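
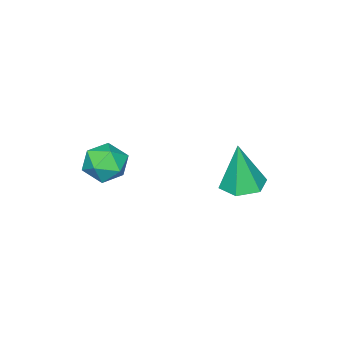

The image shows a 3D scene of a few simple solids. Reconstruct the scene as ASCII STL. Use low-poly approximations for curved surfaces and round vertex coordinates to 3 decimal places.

solid 
facet normal -0.866 0.407 -0.289
outer loop
vertex 1.877 -0.183 1.055
vertex 1.477 -0.818 1.359
vertex 1.625 -0.172 1.825
endloop
endfacet
facet normal -0.386 0.912 -0.139
outer loop
vertex 1.877 -0.183 1.055
vertex 1.625 -0.172 1.825
vertex 2.36 0.11 1.636
endloop
endfacet
facet normal 0.182 0.809 -0.559
outer loop
vertex 1.877 -0.183 1.055
vertex 2.36 0.11 1.636
vertex 2.667 -0.362 1.053
endloop
endfacet
facet normal 0.052 0.240 -0.969
outer loop
vertex 1.877 -0.183 1.055
vertex 2.667 -0.362 1.053
vertex 2.121 -0.935 0.882
endloop
endfacet
facet normal -0.596 -0.009 -0.803
outer loop
vertex 1.877 -0.183 1.055
vertex 2.121 -0.935 0.882
vertex 1.477 -0.818 1.359
endloop
endfacet
facet normal -0.177 0.823 0.539
outer loop
vertex 2.36 0.11 1.636
vertex 1.625 -0.172 1.825
vertex 2.259 -0.345 2.298
endloop
endfacet
facet normal -0.956 0.006 0.295
outer loop
vertex 1.625 -0.172 1.825
vertex 1.477 -0.818 1.359
vertex 1.713 -0.918 2.127
endloop
endfacet
facet normal -0.518 -0.666 -0.537
outer loop
vertex 1.477 -0.818 1.359
vertex 2.121 -0.935 0.882
vertex 2.02 -1.39 1.544
endloop
endfacet
facet normal 0.529 -0.264 -0.806
outer loop
vertex 2.121 -0.935 0.882
vertex 2.667 -0.362 1.053
vertex 2.755 -1.108 1.355
endloop
endfacet
facet normal 0.740 0.657 -0.142
outer loop
vertex 2.667 -0.362 1.053
vertex 2.36 0.11 1.636
vertex 2.903 -0.462 1.821
endloop
endfacet
facet normal -0.052 -0.240 0.969
outer loop
vertex 2.503 -1.097 2.125
vertex 2.259 -0.345 2.298
vertex 1.713 -0.918 2.127
endloop
endfacet
facet normal -0.182 -0.809 0.559
outer loop
vertex 2.503 -1.097 2.125
vertex 1.713 -0.918 2.127
vertex 2.02 -1.39 1.544
endloop
endfacet
facet normal 0.386 -0.912 0.139
outer loop
vertex 2.503 -1.097 2.125
vertex 2.02 -1.39 1.544
vertex 2.755 -1.108 1.355
endloop
endfacet
facet normal 0.866 -0.407 0.289
outer loop
vertex 2.503 -1.097 2.125
vertex 2.755 -1.108 1.355
vertex 2.903 -0.462 1.821
endloop
endfacet
facet normal 0.596 0.009 0.803
outer loop
vertex 2.503 -1.097 2.125
vertex 2.903 -0.462 1.821
vertex 2.259 -0.345 2.298
endloop
endfacet
facet normal -0.529 0.264 0.806
outer loop
vertex 1.713 -0.918 2.127
vertex 2.259 -0.345 2.298
vertex 1.625 -0.172 1.825
endloop
endfacet
facet normal -0.740 -0.657 0.142
outer loop
vertex 2.02 -1.39 1.544
vertex 1.713 -0.918 2.127
vertex 1.477 -0.818 1.359
endloop
endfacet
facet normal 0.177 -0.823 -0.539
outer loop
vertex 2.755 -1.108 1.355
vertex 2.02 -1.39 1.544
vertex 2.121 -0.935 0.882
endloop
endfacet
facet normal 0.956 -0.006 -0.295
outer loop
vertex 2.903 -0.462 1.821
vertex 2.755 -1.108 1.355
vertex 2.667 -0.362 1.053
endloop
endfacet
facet normal 0.518 0.666 0.537
outer loop
vertex 2.259 -0.345 2.298
vertex 2.903 -0.462 1.821
vertex 2.36 0.11 1.636
endloop
endfacet
facet normal -0.051 0.088 -0.995
outer loop
vertex -0.86 2.128 -0.468
vertex -1.607 1.841 -0.455
vertex -1.48 2.629 -0.392
endloop
endfacet
facet normal 0.608 0.694 0.385
outer loop
vertex -0.86 2.128 -0.468
vertex -1.48 2.629 -0.392
vertex -1.513 1.679 1.375
endloop
endfacet
facet normal -0.051 0.088 -0.995
outer loop
vertex -1.48 2.629 -0.392
vertex -1.607 1.841 -0.455
vertex -2.227 2.342 -0.379
endloop
endfacet
facet normal -0.314 0.839 0.445
outer loop
vertex -1.48 2.629 -0.392
vertex -2.227 2.342 -0.379
vertex -1.513 1.679 1.375
endloop
endfacet
facet normal -0.051 0.088 -0.995
outer loop
vertex -2.227 2.342 -0.379
vertex -1.607 1.841 -0.455
vertex -2.354 1.554 -0.442
endloop
endfacet
facet normal -0.905 0.113 0.411
outer loop
vertex -2.227 2.342 -0.379
vertex -2.354 1.554 -0.442
vertex -1.513 1.679 1.375
endloop
endfacet
facet normal -0.052 0.089 -0.995
outer loop
vertex -2.354 1.554 -0.442
vertex -1.607 1.841 -0.455
vertex -1.734 1.054 -0.519
endloop
endfacet
facet normal -0.571 -0.757 0.317
outer loop
vertex -2.354 1.554 -0.442
vertex -1.734 1.054 -0.519
vertex -1.513 1.679 1.375
endloop
endfacet
facet normal -0.050 0.089 -0.995
outer loop
vertex -1.734 1.054 -0.519
vertex -1.607 1.841 -0.455
vertex -0.987 1.341 -0.531
endloop
endfacet
facet normal 0.350 -0.901 0.256
outer loop
vertex -1.734 1.054 -0.519
vertex -0.987 1.341 -0.531
vertex -1.513 1.679 1.375
endloop
endfacet
facet normal -0.051 0.088 -0.995
outer loop
vertex -0.987 1.341 -0.531
vertex -1.607 1.841 -0.455
vertex -0.86 2.128 -0.468
endloop
endfacet
facet normal 0.941 -0.175 0.291
outer loop
vertex -0.987 1.341 -0.531
vertex -0.86 2.128 -0.468
vertex -1.513 1.679 1.375
endloop
endfacet

endsolid


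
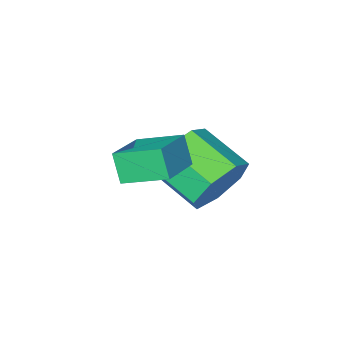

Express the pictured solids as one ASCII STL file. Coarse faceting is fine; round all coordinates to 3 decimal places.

solid 
facet normal -0.199 0.891 -0.409
outer loop
vertex -0.172 -0.049 -1.016
vertex -0.746 -0.44 -1.588
vertex -0.911 -0.102 -0.771
endloop
endfacet
facet normal 0.252 0.449 0.857
outer loop
vertex -0.172 -0.049 -1.016
vertex -0.911 -0.102 -0.771
vertex 0.12 -1.349 -0.42
endloop
endfacet
facet normal 0.253 0.450 0.857
outer loop
vertex 0.12 -1.349 -0.42
vertex -0.911 -0.102 -0.771
vertex -0.62 -1.402 -0.174
endloop
endfacet
facet normal 0.200 -0.891 0.409
outer loop
vertex 0.12 -1.349 -0.42
vertex -0.62 -1.402 -0.174
vertex -0.454 -1.74 -0.992
endloop
endfacet
facet normal -0.199 0.891 -0.409
outer loop
vertex -0.911 -0.102 -0.771
vertex -0.746 -0.44 -1.588
vertex -1.526 -0.409 -1.141
endloop
endfacet
facet normal -0.583 0.228 0.780
outer loop
vertex -0.911 -0.102 -0.771
vertex -1.526 -0.409 -1.141
vertex -0.62 -1.402 -0.174
endloop
endfacet
facet normal -0.583 0.227 0.780
outer loop
vertex -0.62 -1.402 -0.174
vertex -1.526 -0.409 -1.141
vertex -1.235 -1.71 -0.544
endloop
endfacet
facet normal 0.200 -0.891 0.409
outer loop
vertex -0.62 -1.402 -0.174
vertex -1.235 -1.71 -0.544
vertex -0.454 -1.74 -0.992
endloop
endfacet
facet normal -0.199 0.890 -0.409
outer loop
vertex -1.526 -0.409 -1.141
vertex -0.746 -0.44 -1.588
vertex -1.553 -0.74 -1.848
endloop
endfacet
facet normal -0.979 -0.166 0.115
outer loop
vertex -1.526 -0.409 -1.141
vertex -1.553 -0.74 -1.848
vertex -1.235 -1.71 -0.544
endloop
endfacet
facet normal -0.979 -0.167 0.115
outer loop
vertex -1.235 -1.71 -0.544
vertex -1.553 -0.74 -1.848
vertex -1.262 -2.04 -1.252
endloop
endfacet
facet normal 0.200 -0.891 0.408
outer loop
vertex -1.235 -1.71 -0.544
vertex -1.262 -2.04 -1.252
vertex -0.454 -1.74 -0.992
endloop
endfacet
facet normal -0.200 0.891 -0.408
outer loop
vertex -1.553 -0.74 -1.848
vertex -0.746 -0.44 -1.588
vertex -0.972 -0.844 -2.36
endloop
endfacet
facet normal -0.638 -0.434 -0.636
outer loop
vertex -1.553 -0.74 -1.848
vertex -0.972 -0.844 -2.36
vertex -1.262 -2.04 -1.252
endloop
endfacet
facet normal -0.638 -0.434 -0.636
outer loop
vertex -1.262 -2.04 -1.252
vertex -0.972 -0.844 -2.36
vertex -0.681 -2.145 -1.763
endloop
endfacet
facet normal 0.199 -0.890 0.409
outer loop
vertex -1.262 -2.04 -1.252
vertex -0.681 -2.145 -1.763
vertex -0.454 -1.74 -0.992
endloop
endfacet
facet normal -0.199 0.891 -0.408
outer loop
vertex -0.972 -0.844 -2.36
vertex -0.746 -0.44 -1.588
vertex -0.221 -0.644 -2.29
endloop
endfacet
facet normal 0.185 -0.375 -0.908
outer loop
vertex -0.972 -0.844 -2.36
vertex -0.221 -0.644 -2.29
vertex -0.681 -2.145 -1.763
endloop
endfacet
facet normal 0.183 -0.375 -0.909
outer loop
vertex -0.681 -2.145 -1.763
vertex -0.221 -0.644 -2.29
vertex 0.071 -1.945 -1.694
endloop
endfacet
facet normal 0.199 -0.890 0.409
outer loop
vertex -0.681 -2.145 -1.763
vertex 0.071 -1.945 -1.694
vertex -0.454 -1.74 -0.992
endloop
endfacet
facet normal -0.200 0.891 -0.408
outer loop
vertex -0.221 -0.644 -2.29
vertex -0.746 -0.44 -1.588
vertex 0.136 -0.29 -1.692
endloop
endfacet
facet normal 0.867 -0.033 -0.498
outer loop
vertex -0.221 -0.644 -2.29
vertex 0.136 -0.29 -1.692
vertex 0.071 -1.945 -1.694
endloop
endfacet
facet normal 0.867 -0.033 -0.497
outer loop
vertex 0.071 -1.945 -1.694
vertex 0.136 -0.29 -1.692
vertex 0.427 -1.59 -1.096
endloop
endfacet
facet normal 0.200 -0.890 0.409
outer loop
vertex 0.071 -1.945 -1.694
vertex 0.427 -1.59 -1.096
vertex -0.454 -1.74 -0.992
endloop
endfacet
facet normal -0.200 0.891 -0.408
outer loop
vertex 0.136 -0.29 -1.692
vertex -0.746 -0.44 -1.588
vertex -0.172 -0.049 -1.016
endloop
endfacet
facet normal 0.897 0.334 0.290
outer loop
vertex 0.136 -0.29 -1.692
vertex -0.172 -0.049 -1.016
vertex 0.427 -1.59 -1.096
endloop
endfacet
facet normal 0.897 0.334 0.289
outer loop
vertex 0.427 -1.59 -1.096
vertex -0.172 -0.049 -1.016
vertex 0.12 -1.349 -0.42
endloop
endfacet
facet normal 0.200 -0.891 0.408
outer loop
vertex 0.427 -1.59 -1.096
vertex 0.12 -1.349 -0.42
vertex -0.454 -1.74 -0.992
endloop
endfacet
facet normal -0.564 0.755 0.334
outer loop
vertex 0.421 -0.27 0.756
vertex 1.501 0.375 1.121
vertex 0.459 0.089 0.009
endloop
endfacet
facet normal -0.824 -0.493 -0.279
outer loop
vertex 1.119 -0.795 -0.381
vertex 0.421 -0.27 0.756
vertex 0.459 0.089 0.009
endloop
endfacet
facet normal -0.564 0.756 0.334
outer loop
vertex 0.459 0.089 0.009
vertex 1.501 0.375 1.121
vertex 1.54 0.734 0.374
endloop
endfacet
facet normal 0.046 0.432 -0.901
outer loop
vertex 1.54 0.734 0.374
vertex 1.119 -0.795 -0.381
vertex 0.459 0.089 0.009
endloop
endfacet
facet normal -0.046 -0.432 0.901
outer loop
vertex 0.421 -0.27 0.756
vertex 2.161 -0.509 0.731
vertex 1.501 0.375 1.121
endloop
endfacet
facet normal -0.825 -0.492 -0.279
outer loop
vertex 1.08 -1.154 0.366
vertex 0.421 -0.27 0.756
vertex 1.119 -0.795 -0.381
endloop
endfacet
facet normal -0.046 -0.432 0.901
outer loop
vertex 1.08 -1.154 0.366
vertex 2.161 -0.509 0.731
vertex 0.421 -0.27 0.756
endloop
endfacet
facet normal 0.824 0.492 0.280
outer loop
vertex 1.501 0.375 1.121
vertex 2.161 -0.509 0.731
vertex 1.54 0.734 0.374
endloop
endfacet
facet normal 0.046 0.432 -0.901
outer loop
vertex 2.199 -0.15 -0.016
vertex 1.119 -0.795 -0.381
vertex 1.54 0.734 0.374
endloop
endfacet
facet normal 0.825 0.492 0.278
outer loop
vertex 1.54 0.734 0.374
vertex 2.161 -0.509 0.731
vertex 2.199 -0.15 -0.016
endloop
endfacet
facet normal 0.564 -0.755 -0.334
outer loop
vertex 2.199 -0.15 -0.016
vertex 1.08 -1.154 0.366
vertex 1.119 -0.795 -0.381
endloop
endfacet
facet normal 0.564 -0.755 -0.334
outer loop
vertex 2.161 -0.509 0.731
vertex 1.08 -1.154 0.366
vertex 2.199 -0.15 -0.016
endloop
endfacet

endsolid


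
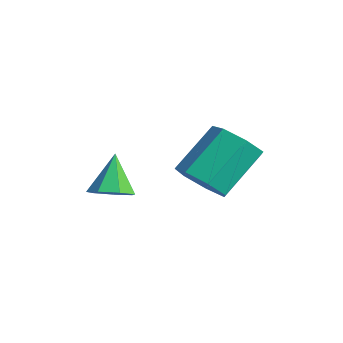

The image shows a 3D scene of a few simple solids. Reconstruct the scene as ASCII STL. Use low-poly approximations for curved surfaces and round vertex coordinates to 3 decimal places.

solid 
facet normal 0.439 -0.313 -0.842
outer loop
vertex -0.32 1.364 -1.791
vertex -0.926 0.746 -1.877
vertex -0.934 1.56 -2.184
endloop
endfacet
facet normal 0.169 0.962 0.216
outer loop
vertex -0.32 1.364 -1.791
vertex -0.934 1.56 -2.184
vertex -1.694 1.294 -0.403
endloop
endfacet
facet normal 0.439 -0.313 -0.842
outer loop
vertex -0.934 1.56 -2.184
vertex -0.926 0.746 -1.877
vertex -1.542 1.143 -2.346
endloop
endfacet
facet normal -0.543 0.833 -0.107
outer loop
vertex -0.934 1.56 -2.184
vertex -1.542 1.143 -2.346
vertex -1.694 1.294 -0.403
endloop
endfacet
facet normal 0.439 -0.314 -0.842
outer loop
vertex -1.542 1.143 -2.346
vertex -0.926 0.746 -1.877
vertex -1.686 0.427 -2.154
endloop
endfacet
facet normal -0.981 0.173 -0.090
outer loop
vertex -1.542 1.143 -2.346
vertex -1.686 0.427 -2.154
vertex -1.694 1.294 -0.403
endloop
endfacet
facet normal 0.439 -0.313 -0.842
outer loop
vertex -1.686 0.427 -2.154
vertex -0.926 0.746 -1.877
vertex -1.258 -0.049 -1.754
endloop
endfacet
facet normal -0.816 -0.520 0.254
outer loop
vertex -1.686 0.427 -2.154
vertex -1.258 -0.049 -1.754
vertex -1.694 1.294 -0.403
endloop
endfacet
facet normal 0.439 -0.314 -0.842
outer loop
vertex -1.258 -0.049 -1.754
vertex -0.926 0.746 -1.877
vertex -0.58 0.074 -1.446
endloop
endfacet
facet normal -0.171 -0.726 0.666
outer loop
vertex -1.258 -0.049 -1.754
vertex -0.58 0.074 -1.446
vertex -1.694 1.294 -0.403
endloop
endfacet
facet normal 0.439 -0.314 -0.842
outer loop
vertex -0.58 0.074 -1.446
vertex -0.926 0.746 -1.877
vertex -0.162 0.702 -1.462
endloop
endfacet
facet normal 0.466 -0.289 0.836
outer loop
vertex -0.58 0.074 -1.446
vertex -0.162 0.702 -1.462
vertex -1.694 1.294 -0.403
endloop
endfacet
facet normal 0.439 -0.314 -0.842
outer loop
vertex -0.162 0.702 -1.462
vertex -0.926 0.746 -1.877
vertex -0.32 1.364 -1.791
endloop
endfacet
facet normal 0.618 0.463 0.635
outer loop
vertex -0.162 0.702 -1.462
vertex -0.32 1.364 -1.791
vertex -1.694 1.294 -0.403
endloop
endfacet
facet normal 0.148 -0.725 -0.673
outer loop
vertex 3.949 2.509 -0.008
vertex 2.992 2.127 0.193
vertex 3.273 2.845 -0.519
endloop
endfacet
facet normal 0.654 0.582 -0.483
outer loop
vertex 3.949 2.509 -0.008
vertex 3.273 2.845 -0.519
vertex 3.625 4.096 1.466
endloop
endfacet
facet normal 0.655 0.582 -0.483
outer loop
vertex 3.625 4.096 1.466
vertex 3.273 2.845 -0.519
vertex 2.95 4.432 0.955
endloop
endfacet
facet normal -0.149 0.725 0.673
outer loop
vertex 3.625 4.096 1.466
vertex 2.95 4.432 0.955
vertex 2.668 3.713 1.667
endloop
endfacet
facet normal 0.147 -0.725 -0.673
outer loop
vertex 3.273 2.845 -0.519
vertex 2.992 2.127 0.193
vertex 2.386 2.641 -0.493
endloop
endfacet
facet normal -0.171 0.651 -0.739
outer loop
vertex 3.273 2.845 -0.519
vertex 2.386 2.641 -0.493
vertex 2.95 4.432 0.955
endloop
endfacet
facet normal -0.172 0.652 -0.739
outer loop
vertex 2.95 4.432 0.955
vertex 2.386 2.641 -0.493
vertex 2.062 4.227 0.981
endloop
endfacet
facet normal -0.148 0.725 0.673
outer loop
vertex 2.95 4.432 0.955
vertex 2.062 4.227 0.981
vertex 2.668 3.713 1.667
endloop
endfacet
facet normal 0.148 -0.724 -0.673
outer loop
vertex 2.386 2.641 -0.493
vertex 2.992 2.127 0.193
vertex 1.955 2.049 0.049
endloop
endfacet
facet normal -0.868 0.230 -0.439
outer loop
vertex 2.386 2.641 -0.493
vertex 1.955 2.049 0.049
vertex 2.062 4.227 0.981
endloop
endfacet
facet normal -0.868 0.231 -0.439
outer loop
vertex 2.062 4.227 0.981
vertex 1.955 2.049 0.049
vertex 1.631 3.636 1.523
endloop
endfacet
facet normal -0.147 0.725 0.673
outer loop
vertex 2.062 4.227 0.981
vertex 1.631 3.636 1.523
vertex 2.668 3.713 1.667
endloop
endfacet
facet normal 0.148 -0.725 -0.673
outer loop
vertex 1.955 2.049 0.049
vertex 2.992 2.127 0.193
vertex 2.305 1.516 0.7
endloop
endfacet
facet normal -0.911 -0.364 0.192
outer loop
vertex 1.955 2.049 0.049
vertex 2.305 1.516 0.7
vertex 1.631 3.636 1.523
endloop
endfacet
facet normal -0.911 -0.364 0.191
outer loop
vertex 1.631 3.636 1.523
vertex 2.305 1.516 0.7
vertex 1.981 3.102 2.174
endloop
endfacet
facet normal -0.147 0.724 0.673
outer loop
vertex 1.631 3.636 1.523
vertex 1.981 3.102 2.174
vertex 2.668 3.713 1.667
endloop
endfacet
facet normal 0.147 -0.724 -0.674
outer loop
vertex 2.305 1.516 0.7
vertex 2.992 2.127 0.193
vertex 3.172 1.442 0.969
endloop
endfacet
facet normal -0.269 -0.685 0.678
outer loop
vertex 2.305 1.516 0.7
vertex 3.172 1.442 0.969
vertex 1.981 3.102 2.174
endloop
endfacet
facet normal -0.268 -0.684 0.678
outer loop
vertex 1.981 3.102 2.174
vertex 3.172 1.442 0.969
vertex 2.848 3.029 2.443
endloop
endfacet
facet normal -0.148 0.725 0.673
outer loop
vertex 1.981 3.102 2.174
vertex 2.848 3.029 2.443
vertex 2.668 3.713 1.667
endloop
endfacet
facet normal 0.147 -0.724 -0.674
outer loop
vertex 3.172 1.442 0.969
vertex 2.992 2.127 0.193
vertex 3.904 1.884 0.654
endloop
endfacet
facet normal 0.577 -0.490 0.654
outer loop
vertex 3.172 1.442 0.969
vertex 3.904 1.884 0.654
vertex 2.848 3.029 2.443
endloop
endfacet
facet normal 0.577 -0.490 0.654
outer loop
vertex 2.848 3.029 2.443
vertex 3.904 1.884 0.654
vertex 3.58 3.471 2.128
endloop
endfacet
facet normal -0.148 0.725 0.673
outer loop
vertex 2.848 3.029 2.443
vertex 3.58 3.471 2.128
vertex 2.668 3.713 1.667
endloop
endfacet
facet normal 0.148 -0.724 -0.674
outer loop
vertex 3.904 1.884 0.654
vertex 2.992 2.127 0.193
vertex 3.949 2.509 -0.008
endloop
endfacet
facet normal 0.988 0.074 0.137
outer loop
vertex 3.904 1.884 0.654
vertex 3.949 2.509 -0.008
vertex 3.58 3.471 2.128
endloop
endfacet
facet normal 0.988 0.074 0.137
outer loop
vertex 3.58 3.471 2.128
vertex 3.949 2.509 -0.008
vertex 3.625 4.096 1.466
endloop
endfacet
facet normal -0.148 0.724 0.674
outer loop
vertex 3.58 3.471 2.128
vertex 3.625 4.096 1.466
vertex 2.668 3.713 1.667
endloop
endfacet

endsolid


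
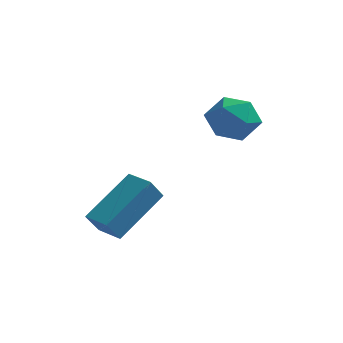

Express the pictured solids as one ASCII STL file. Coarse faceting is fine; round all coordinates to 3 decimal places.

solid 
facet normal 0.155 0.596 0.788
outer loop
vertex 0.883 4.71 -1.001
vertex 0.336 4.268 -0.559
vertex 1.14 4.057 -0.557
endloop
endfacet
facet normal 0.740 0.552 0.384
outer loop
vertex 0.883 4.71 -1.001
vertex 1.14 4.057 -0.557
vertex 1.441 4.184 -1.32
endloop
endfacet
facet normal 0.572 0.773 -0.275
outer loop
vertex 0.883 4.71 -1.001
vertex 1.441 4.184 -1.32
vertex 0.823 4.472 -1.795
endloop
endfacet
facet normal -0.118 0.954 -0.277
outer loop
vertex 0.883 4.71 -1.001
vertex 0.823 4.472 -1.795
vertex 0.141 4.524 -1.325
endloop
endfacet
facet normal -0.377 0.845 0.379
outer loop
vertex 0.883 4.71 -1.001
vertex 0.141 4.524 -1.325
vertex 0.336 4.268 -0.559
endloop
endfacet
facet normal 0.929 -0.135 0.344
outer loop
vertex 1.441 4.184 -1.32
vertex 1.14 4.057 -0.557
vertex 1.239 3.416 -1.075
endloop
endfacet
facet normal -0.019 -0.063 0.998
outer loop
vertex 1.14 4.057 -0.557
vertex 0.336 4.268 -0.559
vertex 0.557 3.468 -0.605
endloop
endfacet
facet normal -0.879 0.339 0.337
outer loop
vertex 0.336 4.268 -0.559
vertex 0.141 4.524 -1.325
vertex -0.061 3.756 -1.08
endloop
endfacet
facet normal -0.460 0.514 -0.724
outer loop
vertex 0.141 4.524 -1.325
vertex 0.823 4.472 -1.795
vertex 0.24 3.883 -1.843
endloop
endfacet
facet normal 0.657 0.223 -0.720
outer loop
vertex 0.823 4.472 -1.795
vertex 1.441 4.184 -1.32
vertex 1.044 3.672 -1.841
endloop
endfacet
facet normal 0.118 -0.954 0.277
outer loop
vertex 0.497 3.23 -1.399
vertex 1.239 3.416 -1.075
vertex 0.557 3.468 -0.605
endloop
endfacet
facet normal -0.572 -0.773 0.275
outer loop
vertex 0.497 3.23 -1.399
vertex 0.557 3.468 -0.605
vertex -0.061 3.756 -1.08
endloop
endfacet
facet normal -0.740 -0.552 -0.384
outer loop
vertex 0.497 3.23 -1.399
vertex -0.061 3.756 -1.08
vertex 0.24 3.883 -1.843
endloop
endfacet
facet normal -0.155 -0.596 -0.788
outer loop
vertex 0.497 3.23 -1.399
vertex 0.24 3.883 -1.843
vertex 1.044 3.672 -1.841
endloop
endfacet
facet normal 0.377 -0.845 -0.379
outer loop
vertex 0.497 3.23 -1.399
vertex 1.044 3.672 -1.841
vertex 1.239 3.416 -1.075
endloop
endfacet
facet normal 0.460 -0.514 0.724
outer loop
vertex 0.557 3.468 -0.605
vertex 1.239 3.416 -1.075
vertex 1.14 4.057 -0.557
endloop
endfacet
facet normal -0.657 -0.223 0.720
outer loop
vertex -0.061 3.756 -1.08
vertex 0.557 3.468 -0.605
vertex 0.336 4.268 -0.559
endloop
endfacet
facet normal -0.929 0.135 -0.344
outer loop
vertex 0.24 3.883 -1.843
vertex -0.061 3.756 -1.08
vertex 0.141 4.524 -1.325
endloop
endfacet
facet normal 0.019 0.063 -0.998
outer loop
vertex 1.044 3.672 -1.841
vertex 0.24 3.883 -1.843
vertex 0.823 4.472 -1.795
endloop
endfacet
facet normal 0.879 -0.339 -0.337
outer loop
vertex 1.239 3.416 -1.075
vertex 1.044 3.672 -1.841
vertex 1.441 4.184 -1.32
endloop
endfacet
facet normal -0.891 0.453 0.028
outer loop
vertex -1.553 2.009 -2.754
vertex -1.354 2.442 -3.421
vertex -2.266 0.673 -3.836
endloop
endfacet
facet normal -0.243 -0.529 0.813
outer loop
vertex -1.526 0.298 -3.859
vertex -1.553 2.009 -2.754
vertex -2.266 0.673 -3.836
endloop
endfacet
facet normal -0.891 0.453 0.028
outer loop
vertex -2.266 0.673 -3.836
vertex -1.354 2.442 -3.421
vertex -2.066 1.107 -4.503
endloop
endfacet
facet normal -0.382 -0.718 -0.582
outer loop
vertex -2.066 1.107 -4.503
vertex -1.526 0.298 -3.859
vertex -2.266 0.673 -3.836
endloop
endfacet
facet normal 0.382 0.719 0.581
outer loop
vertex -1.553 2.009 -2.754
vertex -0.614 2.067 -3.444
vertex -1.354 2.442 -3.421
endloop
endfacet
facet normal -0.244 -0.529 0.813
outer loop
vertex -0.814 1.633 -2.777
vertex -1.553 2.009 -2.754
vertex -1.526 0.298 -3.859
endloop
endfacet
facet normal 0.383 0.717 0.582
outer loop
vertex -0.814 1.633 -2.777
vertex -0.614 2.067 -3.444
vertex -1.553 2.009 -2.754
endloop
endfacet
facet normal 0.243 0.529 -0.813
outer loop
vertex -1.354 2.442 -3.421
vertex -0.614 2.067 -3.444
vertex -2.066 1.107 -4.503
endloop
endfacet
facet normal -0.383 -0.718 -0.581
outer loop
vertex -1.327 0.731 -4.526
vertex -1.526 0.298 -3.859
vertex -2.066 1.107 -4.503
endloop
endfacet
facet normal 0.244 0.529 -0.813
outer loop
vertex -2.066 1.107 -4.503
vertex -0.614 2.067 -3.444
vertex -1.327 0.731 -4.526
endloop
endfacet
facet normal 0.891 -0.453 -0.028
outer loop
vertex -1.327 0.731 -4.526
vertex -0.814 1.633 -2.777
vertex -1.526 0.298 -3.859
endloop
endfacet
facet normal 0.891 -0.453 -0.028
outer loop
vertex -0.614 2.067 -3.444
vertex -0.814 1.633 -2.777
vertex -1.327 0.731 -4.526
endloop
endfacet

endsolid


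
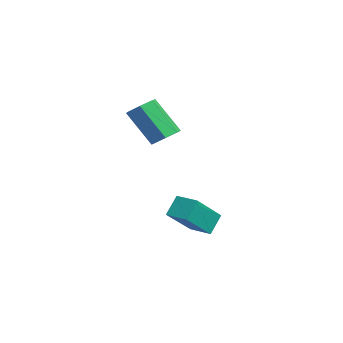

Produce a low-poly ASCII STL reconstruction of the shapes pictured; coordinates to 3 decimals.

solid 
facet normal -0.827 -0.561 0.018
outer loop
vertex 2.117 -3.555 0.935
vertex 1.357 -2.469 -0.146
vertex 2.416 -4.017 0.261
endloop
endfacet
facet normal 0.444 -0.635 0.632
outer loop
vertex 3.103 -3.551 0.246
vertex 2.117 -3.555 0.935
vertex 2.416 -4.017 0.261
endloop
endfacet
facet normal -0.827 -0.561 0.018
outer loop
vertex 2.416 -4.017 0.261
vertex 1.357 -2.469 -0.146
vertex 1.656 -2.931 -0.82
endloop
endfacet
facet normal 0.343 -0.531 -0.775
outer loop
vertex 1.656 -2.931 -0.82
vertex 3.103 -3.551 0.246
vertex 2.416 -4.017 0.261
endloop
endfacet
facet normal -0.343 0.531 0.775
outer loop
vertex 2.117 -3.555 0.935
vertex 2.044 -2.003 -0.161
vertex 1.357 -2.469 -0.146
endloop
endfacet
facet normal 0.444 -0.635 0.632
outer loop
vertex 2.804 -3.089 0.92
vertex 2.117 -3.555 0.935
vertex 3.103 -3.551 0.246
endloop
endfacet
facet normal -0.343 0.531 0.775
outer loop
vertex 2.804 -3.089 0.92
vertex 2.044 -2.003 -0.161
vertex 2.117 -3.555 0.935
endloop
endfacet
facet normal -0.444 0.635 -0.632
outer loop
vertex 1.357 -2.469 -0.146
vertex 2.044 -2.003 -0.161
vertex 1.656 -2.931 -0.82
endloop
endfacet
facet normal 0.343 -0.531 -0.775
outer loop
vertex 2.343 -2.465 -0.835
vertex 3.103 -3.551 0.246
vertex 1.656 -2.931 -0.82
endloop
endfacet
facet normal -0.444 0.635 -0.632
outer loop
vertex 1.656 -2.931 -0.82
vertex 2.044 -2.003 -0.161
vertex 2.343 -2.465 -0.835
endloop
endfacet
facet normal 0.827 0.561 -0.018
outer loop
vertex 2.343 -2.465 -0.835
vertex 2.804 -3.089 0.92
vertex 3.103 -3.551 0.246
endloop
endfacet
facet normal 0.827 0.561 -0.018
outer loop
vertex 2.044 -2.003 -0.161
vertex 2.804 -3.089 0.92
vertex 2.343 -2.465 -0.835
endloop
endfacet
facet normal 0.418 0.420 -0.805
outer loop
vertex 0.985 -3.16 3.376
vertex 0.604 -3.434 3.035
vertex 0.557 -2.912 3.283
endloop
endfacet
facet normal 0.320 0.763 0.563
outer loop
vertex 0.985 -3.16 3.376
vertex 0.557 -2.912 3.283
vertex 0.317 -3.831 4.665
endloop
endfacet
facet normal 0.319 0.763 0.563
outer loop
vertex 0.317 -3.831 4.665
vertex 0.557 -2.912 3.283
vertex -0.111 -3.584 4.573
endloop
endfacet
facet normal -0.416 -0.421 0.806
outer loop
vertex 0.317 -3.831 4.665
vertex -0.111 -3.584 4.573
vertex -0.064 -4.106 4.325
endloop
endfacet
facet normal 0.417 0.420 -0.806
outer loop
vertex 0.557 -2.912 3.283
vertex 0.604 -3.434 3.035
vertex 0.164 -3.057 3.004
endloop
endfacet
facet normal -0.465 0.861 0.208
outer loop
vertex 0.557 -2.912 3.283
vertex 0.164 -3.057 3.004
vertex -0.111 -3.584 4.573
endloop
endfacet
facet normal -0.465 0.860 0.207
outer loop
vertex -0.111 -3.584 4.573
vertex 0.164 -3.057 3.004
vertex -0.504 -3.729 4.293
endloop
endfacet
facet normal -0.419 -0.420 0.805
outer loop
vertex -0.111 -3.584 4.573
vertex -0.504 -3.729 4.293
vertex -0.064 -4.106 4.325
endloop
endfacet
facet normal 0.417 0.421 -0.806
outer loop
vertex 0.164 -3.057 3.004
vertex 0.604 -3.434 3.035
vertex 0.102 -3.486 2.748
endloop
endfacet
facet normal -0.900 0.312 -0.304
outer loop
vertex 0.164 -3.057 3.004
vertex 0.102 -3.486 2.748
vertex -0.504 -3.729 4.293
endloop
endfacet
facet normal -0.901 0.309 -0.305
outer loop
vertex -0.504 -3.729 4.293
vertex 0.102 -3.486 2.748
vertex -0.565 -4.158 4.038
endloop
endfacet
facet normal -0.418 -0.420 0.806
outer loop
vertex -0.504 -3.729 4.293
vertex -0.565 -4.158 4.038
vertex -0.064 -4.106 4.325
endloop
endfacet
facet normal 0.418 0.419 -0.806
outer loop
vertex 0.102 -3.486 2.748
vertex 0.604 -3.434 3.035
vertex 0.418 -3.876 2.709
endloop
endfacet
facet normal -0.657 -0.474 -0.586
outer loop
vertex 0.102 -3.486 2.748
vertex 0.418 -3.876 2.709
vertex -0.565 -4.158 4.038
endloop
endfacet
facet normal -0.658 -0.473 -0.587
outer loop
vertex -0.565 -4.158 4.038
vertex 0.418 -3.876 2.709
vertex -0.249 -4.548 3.998
endloop
endfacet
facet normal -0.418 -0.421 0.805
outer loop
vertex -0.565 -4.158 4.038
vertex -0.249 -4.548 3.998
vertex -0.064 -4.106 4.325
endloop
endfacet
facet normal 0.417 0.419 -0.806
outer loop
vertex 0.418 -3.876 2.709
vertex 0.604 -3.434 3.035
vertex 0.874 -3.933 2.915
endloop
endfacet
facet normal 0.081 -0.900 -0.428
outer loop
vertex 0.418 -3.876 2.709
vertex 0.874 -3.933 2.915
vertex -0.249 -4.548 3.998
endloop
endfacet
facet normal 0.081 -0.901 -0.427
outer loop
vertex -0.249 -4.548 3.998
vertex 0.874 -3.933 2.915
vertex 0.206 -4.605 4.205
endloop
endfacet
facet normal -0.419 -0.420 0.805
outer loop
vertex -0.249 -4.548 3.998
vertex 0.206 -4.605 4.205
vertex -0.064 -4.106 4.325
endloop
endfacet
facet normal 0.418 0.420 -0.806
outer loop
vertex 0.874 -3.933 2.915
vertex 0.604 -3.434 3.035
vertex 1.126 -3.614 3.212
endloop
endfacet
facet normal 0.758 -0.650 0.054
outer loop
vertex 0.874 -3.933 2.915
vertex 1.126 -3.614 3.212
vertex 0.206 -4.605 4.205
endloop
endfacet
facet normal 0.758 -0.650 0.054
outer loop
vertex 0.206 -4.605 4.205
vertex 1.126 -3.614 3.212
vertex 0.458 -4.286 4.501
endloop
endfacet
facet normal -0.417 -0.419 0.807
outer loop
vertex 0.206 -4.605 4.205
vertex 0.458 -4.286 4.501
vertex -0.064 -4.106 4.325
endloop
endfacet
facet normal 0.418 0.421 -0.805
outer loop
vertex 1.126 -3.614 3.212
vertex 0.604 -3.434 3.035
vertex 0.985 -3.16 3.376
endloop
endfacet
facet normal 0.864 0.090 0.495
outer loop
vertex 1.126 -3.614 3.212
vertex 0.985 -3.16 3.376
vertex 0.458 -4.286 4.501
endloop
endfacet
facet normal 0.864 0.090 0.495
outer loop
vertex 0.458 -4.286 4.501
vertex 0.985 -3.16 3.376
vertex 0.317 -3.831 4.665
endloop
endfacet
facet normal -0.417 -0.420 0.806
outer loop
vertex 0.458 -4.286 4.501
vertex 0.317 -3.831 4.665
vertex -0.064 -4.106 4.325
endloop
endfacet

endsolid


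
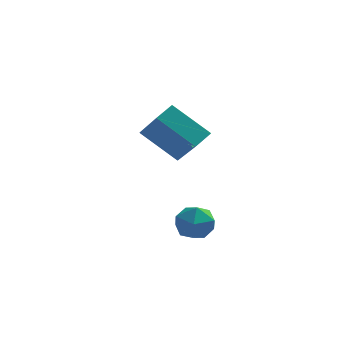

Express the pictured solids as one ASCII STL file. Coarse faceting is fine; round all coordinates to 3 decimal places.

solid 
facet normal -0.382 0.646 -0.661
outer loop
vertex -2.427 4.093 0.883
vertex -1.965 4.744 1.253
vertex -1.013 3.746 -0.274
endloop
endfacet
facet normal -0.525 -0.740 -0.420
outer loop
vertex -0.215 2.396 1.107
vertex -2.427 4.093 0.883
vertex -1.013 3.746 -0.274
endloop
endfacet
facet normal -0.382 0.646 -0.661
outer loop
vertex -1.013 3.746 -0.274
vertex -1.965 4.744 1.253
vertex -0.551 4.397 0.096
endloop
endfacet
facet normal 0.761 -0.186 -0.622
outer loop
vertex -0.551 4.397 0.096
vertex -0.215 2.396 1.107
vertex -1.013 3.746 -0.274
endloop
endfacet
facet normal -0.761 0.186 0.622
outer loop
vertex -2.427 4.093 0.883
vertex -1.167 3.394 2.634
vertex -1.965 4.744 1.253
endloop
endfacet
facet normal -0.525 -0.740 -0.420
outer loop
vertex -1.629 2.743 2.264
vertex -2.427 4.093 0.883
vertex -0.215 2.396 1.107
endloop
endfacet
facet normal -0.761 0.186 0.622
outer loop
vertex -1.629 2.743 2.264
vertex -1.167 3.394 2.634
vertex -2.427 4.093 0.883
endloop
endfacet
facet normal 0.525 0.740 0.420
outer loop
vertex -1.965 4.744 1.253
vertex -1.167 3.394 2.634
vertex -0.551 4.397 0.096
endloop
endfacet
facet normal 0.761 -0.186 -0.622
outer loop
vertex 0.247 3.047 1.477
vertex -0.215 2.396 1.107
vertex -0.551 4.397 0.096
endloop
endfacet
facet normal 0.525 0.740 0.420
outer loop
vertex -0.551 4.397 0.096
vertex -1.167 3.394 2.634
vertex 0.247 3.047 1.477
endloop
endfacet
facet normal 0.382 -0.646 0.661
outer loop
vertex 0.247 3.047 1.477
vertex -1.629 2.743 2.264
vertex -0.215 2.396 1.107
endloop
endfacet
facet normal 0.382 -0.646 0.661
outer loop
vertex -1.167 3.394 2.634
vertex -1.629 2.743 2.264
vertex 0.247 3.047 1.477
endloop
endfacet
facet normal -0.946 -0.300 -0.121
outer loop
vertex -0.616 -0.11 -1.485
vertex -0.363 -0.876 -1.564
vertex -0.549 -0.584 -0.832
endloop
endfacet
facet normal -0.913 0.279 0.296
outer loop
vertex -0.616 -0.11 -1.485
vertex -0.549 -0.584 -0.832
vertex -0.303 0.187 -0.8
endloop
endfacet
facet normal -0.595 0.800 -0.075
outer loop
vertex -0.616 -0.11 -1.485
vertex -0.303 0.187 -0.8
vertex 0.034 0.371 -1.512
endloop
endfacet
facet normal -0.432 0.543 -0.720
outer loop
vertex -0.616 -0.11 -1.485
vertex 0.034 0.371 -1.512
vertex -0.003 -0.285 -1.985
endloop
endfacet
facet normal -0.649 -0.137 -0.748
outer loop
vertex -0.616 -0.11 -1.485
vertex -0.003 -0.285 -1.985
vertex -0.363 -0.876 -1.564
endloop
endfacet
facet normal -0.501 0.124 0.857
outer loop
vertex -0.303 0.187 -0.8
vertex -0.549 -0.584 -0.832
vertex 0.143 -0.395 -0.455
endloop
endfacet
facet normal -0.553 -0.813 0.184
outer loop
vertex -0.549 -0.584 -0.832
vertex -0.363 -0.876 -1.564
vertex 0.106 -1.051 -0.928
endloop
endfacet
facet normal -0.072 -0.549 -0.833
outer loop
vertex -0.363 -0.876 -1.564
vertex -0.003 -0.285 -1.985
vertex 0.443 -0.867 -1.64
endloop
endfacet
facet normal 0.278 0.551 -0.787
outer loop
vertex -0.003 -0.285 -1.985
vertex 0.034 0.371 -1.512
vertex 0.689 -0.096 -1.608
endloop
endfacet
facet normal 0.013 0.967 0.256
outer loop
vertex 0.034 0.371 -1.512
vertex -0.303 0.187 -0.8
vertex 0.503 0.196 -0.876
endloop
endfacet
facet normal 0.432 -0.543 0.720
outer loop
vertex 0.756 -0.57 -0.955
vertex 0.143 -0.395 -0.455
vertex 0.106 -1.051 -0.928
endloop
endfacet
facet normal 0.595 -0.800 0.075
outer loop
vertex 0.756 -0.57 -0.955
vertex 0.106 -1.051 -0.928
vertex 0.443 -0.867 -1.64
endloop
endfacet
facet normal 0.913 -0.279 -0.296
outer loop
vertex 0.756 -0.57 -0.955
vertex 0.443 -0.867 -1.64
vertex 0.689 -0.096 -1.608
endloop
endfacet
facet normal 0.946 0.300 0.121
outer loop
vertex 0.756 -0.57 -0.955
vertex 0.689 -0.096 -1.608
vertex 0.503 0.196 -0.876
endloop
endfacet
facet normal 0.649 0.137 0.748
outer loop
vertex 0.756 -0.57 -0.955
vertex 0.503 0.196 -0.876
vertex 0.143 -0.395 -0.455
endloop
endfacet
facet normal -0.278 -0.551 0.787
outer loop
vertex 0.106 -1.051 -0.928
vertex 0.143 -0.395 -0.455
vertex -0.549 -0.584 -0.832
endloop
endfacet
facet normal -0.013 -0.967 -0.256
outer loop
vertex 0.443 -0.867 -1.64
vertex 0.106 -1.051 -0.928
vertex -0.363 -0.876 -1.564
endloop
endfacet
facet normal 0.501 -0.124 -0.857
outer loop
vertex 0.689 -0.096 -1.608
vertex 0.443 -0.867 -1.64
vertex -0.003 -0.285 -1.985
endloop
endfacet
facet normal 0.553 0.813 -0.184
outer loop
vertex 0.503 0.196 -0.876
vertex 0.689 -0.096 -1.608
vertex 0.034 0.371 -1.512
endloop
endfacet
facet normal 0.072 0.549 0.833
outer loop
vertex 0.143 -0.395 -0.455
vertex 0.503 0.196 -0.876
vertex -0.303 0.187 -0.8
endloop
endfacet

endsolid


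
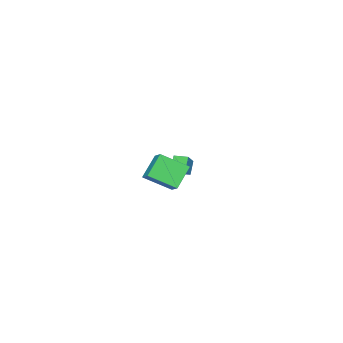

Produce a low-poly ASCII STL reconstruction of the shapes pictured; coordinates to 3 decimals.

solid 
facet normal -0.778 -0.199 -0.596
outer loop
vertex -4.202 -1.886 -3.951
vertex -4.408 -1.071 -3.954
vertex -3.618 -1.741 -4.762
endloop
endfacet
facet normal 0.245 -0.970 0.003
outer loop
vertex -2.552 -1.469 -3.946
vertex -4.202 -1.886 -3.951
vertex -3.618 -1.741 -4.762
endloop
endfacet
facet normal -0.778 -0.199 -0.596
outer loop
vertex -3.618 -1.741 -4.762
vertex -4.408 -1.071 -3.954
vertex -3.824 -0.926 -4.765
endloop
endfacet
facet normal 0.578 0.143 -0.803
outer loop
vertex -3.824 -0.926 -4.765
vertex -2.552 -1.469 -3.946
vertex -3.618 -1.741 -4.762
endloop
endfacet
facet normal -0.578 -0.143 0.803
outer loop
vertex -4.202 -1.886 -3.951
vertex -3.342 -0.799 -3.138
vertex -4.408 -1.071 -3.954
endloop
endfacet
facet normal 0.245 -0.970 0.003
outer loop
vertex -3.136 -1.614 -3.135
vertex -4.202 -1.886 -3.951
vertex -2.552 -1.469 -3.946
endloop
endfacet
facet normal -0.578 -0.143 0.803
outer loop
vertex -3.136 -1.614 -3.135
vertex -3.342 -0.799 -3.138
vertex -4.202 -1.886 -3.951
endloop
endfacet
facet normal -0.245 0.970 -0.003
outer loop
vertex -4.408 -1.071 -3.954
vertex -3.342 -0.799 -3.138
vertex -3.824 -0.926 -4.765
endloop
endfacet
facet normal 0.578 0.143 -0.803
outer loop
vertex -2.758 -0.654 -3.949
vertex -2.552 -1.469 -3.946
vertex -3.824 -0.926 -4.765
endloop
endfacet
facet normal -0.245 0.970 -0.003
outer loop
vertex -3.824 -0.926 -4.765
vertex -3.342 -0.799 -3.138
vertex -2.758 -0.654 -3.949
endloop
endfacet
facet normal 0.778 0.199 0.596
outer loop
vertex -2.758 -0.654 -3.949
vertex -3.136 -1.614 -3.135
vertex -2.552 -1.469 -3.946
endloop
endfacet
facet normal 0.778 0.199 0.596
outer loop
vertex -3.342 -0.799 -3.138
vertex -3.136 -1.614 -3.135
vertex -2.758 -0.654 -3.949
endloop
endfacet
facet normal -0.528 -0.687 -0.499
outer loop
vertex 3.027 0.822 -0.205
vertex 2.214 2.126 -1.142
vertex 4.192 0.743 -1.328
endloop
endfacet
facet normal 0.452 -0.725 0.520
outer loop
vertex 4.646 1.334 -0.898
vertex 3.027 0.822 -0.205
vertex 4.192 0.743 -1.328
endloop
endfacet
facet normal -0.528 -0.687 -0.499
outer loop
vertex 4.192 0.743 -1.328
vertex 2.214 2.126 -1.142
vertex 3.379 2.047 -2.264
endloop
endfacet
facet normal 0.720 -0.049 -0.693
outer loop
vertex 3.379 2.047 -2.264
vertex 4.646 1.334 -0.898
vertex 4.192 0.743 -1.328
endloop
endfacet
facet normal -0.720 0.049 0.693
outer loop
vertex 3.027 0.822 -0.205
vertex 2.668 2.717 -0.712
vertex 2.214 2.126 -1.142
endloop
endfacet
facet normal 0.452 -0.725 0.520
outer loop
vertex 3.481 1.413 0.224
vertex 3.027 0.822 -0.205
vertex 4.646 1.334 -0.898
endloop
endfacet
facet normal -0.719 0.049 0.693
outer loop
vertex 3.481 1.413 0.224
vertex 2.668 2.717 -0.712
vertex 3.027 0.822 -0.205
endloop
endfacet
facet normal -0.452 0.725 -0.520
outer loop
vertex 2.214 2.126 -1.142
vertex 2.668 2.717 -0.712
vertex 3.379 2.047 -2.264
endloop
endfacet
facet normal 0.719 -0.050 -0.693
outer loop
vertex 3.833 2.638 -1.835
vertex 4.646 1.334 -0.898
vertex 3.379 2.047 -2.264
endloop
endfacet
facet normal -0.452 0.725 -0.520
outer loop
vertex 3.379 2.047 -2.264
vertex 2.668 2.717 -0.712
vertex 3.833 2.638 -1.835
endloop
endfacet
facet normal 0.527 0.688 0.499
outer loop
vertex 3.833 2.638 -1.835
vertex 3.481 1.413 0.224
vertex 4.646 1.334 -0.898
endloop
endfacet
facet normal 0.528 0.687 0.499
outer loop
vertex 2.668 2.717 -0.712
vertex 3.481 1.413 0.224
vertex 3.833 2.638 -1.835
endloop
endfacet

endsolid


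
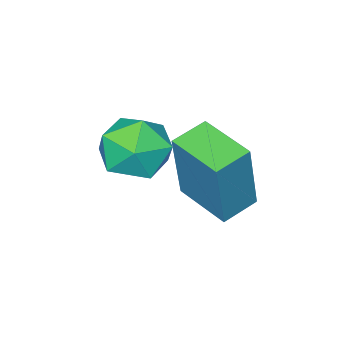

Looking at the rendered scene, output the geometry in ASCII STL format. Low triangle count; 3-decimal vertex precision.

solid 
facet normal -0.973 0.083 0.214
outer loop
vertex -1.195 -1.182 2.432
vertex -1.109 0.246 2.271
vertex -1.665 -1.386 0.375
endloop
endfacet
facet normal -0.060 -0.992 0.112
outer loop
vertex -0.731 -1.466 0.169
vertex -1.195 -1.182 2.432
vertex -1.665 -1.386 0.375
endloop
endfacet
facet normal -0.973 0.083 0.214
outer loop
vertex -1.665 -1.386 0.375
vertex -1.109 0.246 2.271
vertex -1.579 0.042 0.214
endloop
endfacet
facet normal -0.222 -0.096 -0.970
outer loop
vertex -1.579 0.042 0.214
vertex -0.731 -1.466 0.169
vertex -1.665 -1.386 0.375
endloop
endfacet
facet normal 0.222 0.096 0.970
outer loop
vertex -1.195 -1.182 2.432
vertex -0.175 0.166 2.065
vertex -1.109 0.246 2.271
endloop
endfacet
facet normal -0.060 -0.992 0.112
outer loop
vertex -0.261 -1.262 2.226
vertex -1.195 -1.182 2.432
vertex -0.731 -1.466 0.169
endloop
endfacet
facet normal 0.222 0.096 0.970
outer loop
vertex -0.261 -1.262 2.226
vertex -0.175 0.166 2.065
vertex -1.195 -1.182 2.432
endloop
endfacet
facet normal 0.060 0.992 -0.112
outer loop
vertex -1.109 0.246 2.271
vertex -0.175 0.166 2.065
vertex -1.579 0.042 0.214
endloop
endfacet
facet normal -0.222 -0.096 -0.970
outer loop
vertex -0.645 -0.038 0.008
vertex -0.731 -1.466 0.169
vertex -1.579 0.042 0.214
endloop
endfacet
facet normal 0.060 0.992 -0.112
outer loop
vertex -1.579 0.042 0.214
vertex -0.175 0.166 2.065
vertex -0.645 -0.038 0.008
endloop
endfacet
facet normal 0.973 -0.083 -0.214
outer loop
vertex -0.645 -0.038 0.008
vertex -0.261 -1.262 2.226
vertex -0.731 -1.466 0.169
endloop
endfacet
facet normal 0.973 -0.083 -0.214
outer loop
vertex -0.175 0.166 2.065
vertex -0.261 -1.262 2.226
vertex -0.645 -0.038 0.008
endloop
endfacet
facet normal -0.628 0.395 0.671
outer loop
vertex 0.561 -0.376 2.97
vertex 0.086 -1.158 2.986
vertex 0.783 -1.034 3.565
endloop
endfacet
facet normal 0.027 0.675 0.737
outer loop
vertex 0.561 -0.376 2.97
vertex 0.783 -1.034 3.565
vertex 1.441 -0.578 3.123
endloop
endfacet
facet normal 0.204 0.973 0.113
outer loop
vertex 0.561 -0.376 2.97
vertex 1.441 -0.578 3.123
vertex 1.149 -0.418 2.27
endloop
endfacet
facet normal -0.342 0.876 -0.340
outer loop
vertex 0.561 -0.376 2.97
vertex 1.149 -0.418 2.27
vertex 0.312 -0.777 2.186
endloop
endfacet
facet normal -0.855 0.519 0.006
outer loop
vertex 0.561 -0.376 2.97
vertex 0.312 -0.777 2.186
vertex 0.086 -1.158 2.986
endloop
endfacet
facet normal 0.482 0.142 0.864
outer loop
vertex 1.441 -0.578 3.123
vertex 0.783 -1.034 3.565
vertex 1.508 -1.483 3.234
endloop
endfacet
facet normal -0.574 -0.310 0.758
outer loop
vertex 0.783 -1.034 3.565
vertex 0.086 -1.158 2.986
vertex 0.671 -1.842 3.15
endloop
endfacet
facet normal -0.942 -0.109 -0.318
outer loop
vertex 0.086 -1.158 2.986
vertex 0.312 -0.777 2.186
vertex 0.379 -1.682 2.297
endloop
endfacet
facet normal -0.112 0.466 -0.878
outer loop
vertex 0.312 -0.777 2.186
vertex 1.149 -0.418 2.27
vertex 1.037 -1.226 1.855
endloop
endfacet
facet normal 0.769 0.622 -0.146
outer loop
vertex 1.149 -0.418 2.27
vertex 1.441 -0.578 3.123
vertex 1.734 -1.102 2.434
endloop
endfacet
facet normal 0.342 -0.876 0.340
outer loop
vertex 1.259 -1.884 2.45
vertex 1.508 -1.483 3.234
vertex 0.671 -1.842 3.15
endloop
endfacet
facet normal -0.204 -0.973 -0.113
outer loop
vertex 1.259 -1.884 2.45
vertex 0.671 -1.842 3.15
vertex 0.379 -1.682 2.297
endloop
endfacet
facet normal -0.027 -0.675 -0.737
outer loop
vertex 1.259 -1.884 2.45
vertex 0.379 -1.682 2.297
vertex 1.037 -1.226 1.855
endloop
endfacet
facet normal 0.628 -0.395 -0.671
outer loop
vertex 1.259 -1.884 2.45
vertex 1.037 -1.226 1.855
vertex 1.734 -1.102 2.434
endloop
endfacet
facet normal 0.855 -0.519 -0.006
outer loop
vertex 1.259 -1.884 2.45
vertex 1.734 -1.102 2.434
vertex 1.508 -1.483 3.234
endloop
endfacet
facet normal 0.112 -0.466 0.878
outer loop
vertex 0.671 -1.842 3.15
vertex 1.508 -1.483 3.234
vertex 0.783 -1.034 3.565
endloop
endfacet
facet normal -0.769 -0.622 0.146
outer loop
vertex 0.379 -1.682 2.297
vertex 0.671 -1.842 3.15
vertex 0.086 -1.158 2.986
endloop
endfacet
facet normal -0.482 -0.142 -0.864
outer loop
vertex 1.037 -1.226 1.855
vertex 0.379 -1.682 2.297
vertex 0.312 -0.777 2.186
endloop
endfacet
facet normal 0.574 0.310 -0.758
outer loop
vertex 1.734 -1.102 2.434
vertex 1.037 -1.226 1.855
vertex 1.149 -0.418 2.27
endloop
endfacet
facet normal 0.942 0.109 0.318
outer loop
vertex 1.508 -1.483 3.234
vertex 1.734 -1.102 2.434
vertex 1.441 -0.578 3.123
endloop
endfacet

endsolid


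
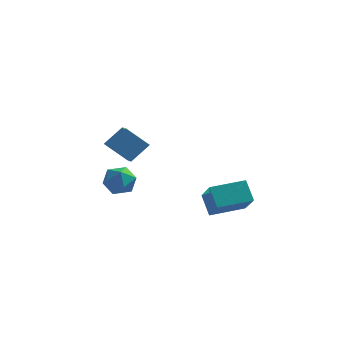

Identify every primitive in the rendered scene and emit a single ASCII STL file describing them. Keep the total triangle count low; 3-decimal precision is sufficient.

solid 
facet normal -0.545 -0.527 -0.652
outer loop
vertex -1.287 0.695 0.585
vertex -2.586 0.702 1.666
vertex -1.936 2.344 -0.205
endloop
endfacet
facet normal 0.769 -0.004 -0.640
outer loop
vertex -1.134 3.118 0.754
vertex -1.287 0.695 0.585
vertex -1.936 2.344 -0.205
endloop
endfacet
facet normal -0.546 -0.527 -0.652
outer loop
vertex -1.936 2.344 -0.205
vertex -2.586 0.702 1.666
vertex -3.235 2.351 0.877
endloop
endfacet
facet normal -0.334 0.850 -0.407
outer loop
vertex -3.235 2.351 0.877
vertex -1.134 3.118 0.754
vertex -1.936 2.344 -0.205
endloop
endfacet
facet normal 0.334 -0.850 0.407
outer loop
vertex -1.287 0.695 0.585
vertex -1.784 1.476 2.625
vertex -2.586 0.702 1.666
endloop
endfacet
facet normal 0.768 -0.004 -0.640
outer loop
vertex -0.485 1.469 1.543
vertex -1.287 0.695 0.585
vertex -1.134 3.118 0.754
endloop
endfacet
facet normal 0.334 -0.850 0.407
outer loop
vertex -0.485 1.469 1.543
vertex -1.784 1.476 2.625
vertex -1.287 0.695 0.585
endloop
endfacet
facet normal -0.769 0.004 0.640
outer loop
vertex -2.586 0.702 1.666
vertex -1.784 1.476 2.625
vertex -3.235 2.351 0.877
endloop
endfacet
facet normal -0.334 0.850 -0.407
outer loop
vertex -2.433 3.125 1.835
vertex -1.134 3.118 0.754
vertex -3.235 2.351 0.877
endloop
endfacet
facet normal -0.768 0.004 0.640
outer loop
vertex -3.235 2.351 0.877
vertex -1.784 1.476 2.625
vertex -2.433 3.125 1.835
endloop
endfacet
facet normal 0.545 0.527 0.652
outer loop
vertex -2.433 3.125 1.835
vertex -0.485 1.469 1.543
vertex -1.134 3.118 0.754
endloop
endfacet
facet normal 0.546 0.527 0.652
outer loop
vertex -1.784 1.476 2.625
vertex -0.485 1.469 1.543
vertex -2.433 3.125 1.835
endloop
endfacet
facet normal -0.416 0.680 0.604
outer loop
vertex -3.27 4.552 -2.543
vertex -3.489 3.797 -1.844
vertex -2.574 4.311 -1.793
endloop
endfacet
facet normal 0.105 0.971 0.214
outer loop
vertex -3.27 4.552 -2.543
vertex -2.574 4.311 -1.793
vertex -2.246 4.492 -2.775
endloop
endfacet
facet normal -0.056 0.878 -0.475
outer loop
vertex -3.27 4.552 -2.543
vertex -2.246 4.492 -2.775
vertex -2.959 4.089 -3.435
endloop
endfacet
facet normal -0.679 0.528 -0.511
outer loop
vertex -3.27 4.552 -2.543
vertex -2.959 4.089 -3.435
vertex -3.727 3.659 -2.859
endloop
endfacet
facet normal -0.901 0.406 0.156
outer loop
vertex -3.27 4.552 -2.543
vertex -3.727 3.659 -2.859
vertex -3.489 3.797 -1.844
endloop
endfacet
facet normal 0.708 0.614 0.350
outer loop
vertex -2.246 4.492 -2.775
vertex -2.574 4.311 -1.793
vertex -1.833 3.701 -2.221
endloop
endfacet
facet normal -0.135 0.143 0.980
outer loop
vertex -2.574 4.311 -1.793
vertex -3.489 3.797 -1.844
vertex -2.601 3.271 -1.645
endloop
endfacet
facet normal -0.919 -0.300 0.256
outer loop
vertex -3.489 3.797 -1.844
vertex -3.727 3.659 -2.859
vertex -3.314 2.868 -2.305
endloop
endfacet
facet normal -0.559 -0.103 -0.822
outer loop
vertex -3.727 3.659 -2.859
vertex -2.959 4.089 -3.435
vertex -2.986 3.049 -3.287
endloop
endfacet
facet normal 0.446 0.464 -0.765
outer loop
vertex -2.959 4.089 -3.435
vertex -2.246 4.492 -2.775
vertex -2.071 3.563 -3.236
endloop
endfacet
facet normal 0.679 -0.528 0.511
outer loop
vertex -2.29 2.808 -2.537
vertex -1.833 3.701 -2.221
vertex -2.601 3.271 -1.645
endloop
endfacet
facet normal 0.056 -0.878 0.475
outer loop
vertex -2.29 2.808 -2.537
vertex -2.601 3.271 -1.645
vertex -3.314 2.868 -2.305
endloop
endfacet
facet normal -0.105 -0.971 -0.214
outer loop
vertex -2.29 2.808 -2.537
vertex -3.314 2.868 -2.305
vertex -2.986 3.049 -3.287
endloop
endfacet
facet normal 0.416 -0.680 -0.604
outer loop
vertex -2.29 2.808 -2.537
vertex -2.986 3.049 -3.287
vertex -2.071 3.563 -3.236
endloop
endfacet
facet normal 0.901 -0.406 -0.156
outer loop
vertex -2.29 2.808 -2.537
vertex -2.071 3.563 -3.236
vertex -1.833 3.701 -2.221
endloop
endfacet
facet normal 0.559 0.103 0.822
outer loop
vertex -2.601 3.271 -1.645
vertex -1.833 3.701 -2.221
vertex -2.574 4.311 -1.793
endloop
endfacet
facet normal -0.446 -0.464 0.765
outer loop
vertex -3.314 2.868 -2.305
vertex -2.601 3.271 -1.645
vertex -3.489 3.797 -1.844
endloop
endfacet
facet normal -0.708 -0.614 -0.350
outer loop
vertex -2.986 3.049 -3.287
vertex -3.314 2.868 -2.305
vertex -3.727 3.659 -2.859
endloop
endfacet
facet normal 0.135 -0.143 -0.980
outer loop
vertex -2.071 3.563 -3.236
vertex -2.986 3.049 -3.287
vertex -2.959 4.089 -3.435
endloop
endfacet
facet normal 0.919 0.300 -0.256
outer loop
vertex -1.833 3.701 -2.221
vertex -2.071 3.563 -3.236
vertex -2.246 4.492 -2.775
endloop
endfacet
facet normal -0.840 -0.536 -0.091
outer loop
vertex 3.444 0.209 -1.984
vertex 2.853 0.959 -0.946
vertex 2.703 1.614 -3.419
endloop
endfacet
facet normal 0.419 -0.531 -0.736
outer loop
vertex 4.407 2.701 -3.234
vertex 3.444 0.209 -1.984
vertex 2.703 1.614 -3.419
endloop
endfacet
facet normal -0.839 -0.536 -0.091
outer loop
vertex 2.703 1.614 -3.419
vertex 2.853 0.959 -0.946
vertex 2.112 2.363 -2.381
endloop
endfacet
facet normal -0.346 0.656 -0.671
outer loop
vertex 2.112 2.363 -2.381
vertex 4.407 2.701 -3.234
vertex 2.703 1.614 -3.419
endloop
endfacet
facet normal 0.346 -0.656 0.671
outer loop
vertex 3.444 0.209 -1.984
vertex 4.557 2.046 -0.761
vertex 2.853 0.959 -0.946
endloop
endfacet
facet normal 0.419 -0.531 -0.736
outer loop
vertex 5.148 1.297 -1.799
vertex 3.444 0.209 -1.984
vertex 4.407 2.701 -3.234
endloop
endfacet
facet normal 0.346 -0.656 0.671
outer loop
vertex 5.148 1.297 -1.799
vertex 4.557 2.046 -0.761
vertex 3.444 0.209 -1.984
endloop
endfacet
facet normal -0.419 0.531 0.736
outer loop
vertex 2.853 0.959 -0.946
vertex 4.557 2.046 -0.761
vertex 2.112 2.363 -2.381
endloop
endfacet
facet normal -0.346 0.656 -0.671
outer loop
vertex 3.816 3.451 -2.196
vertex 4.407 2.701 -3.234
vertex 2.112 2.363 -2.381
endloop
endfacet
facet normal -0.419 0.531 0.736
outer loop
vertex 2.112 2.363 -2.381
vertex 4.557 2.046 -0.761
vertex 3.816 3.451 -2.196
endloop
endfacet
facet normal 0.839 0.536 0.091
outer loop
vertex 3.816 3.451 -2.196
vertex 5.148 1.297 -1.799
vertex 4.407 2.701 -3.234
endloop
endfacet
facet normal 0.839 0.536 0.091
outer loop
vertex 4.557 2.046 -0.761
vertex 5.148 1.297 -1.799
vertex 3.816 3.451 -2.196
endloop
endfacet

endsolid


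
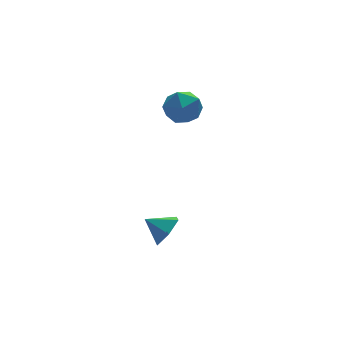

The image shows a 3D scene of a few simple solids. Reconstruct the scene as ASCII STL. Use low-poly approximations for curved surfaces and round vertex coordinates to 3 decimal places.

solid 
facet normal 0.203 0.970 0.134
outer loop
vertex 1.592 3.261 2.811
vertex 0.788 3.317 3.625
vertex 1.868 3.052 3.903
endloop
endfacet
facet normal 0.784 0.615 -0.080
outer loop
vertex 1.592 3.261 2.811
vertex 1.868 3.052 3.903
vertex 2.298 2.395 3.068
endloop
endfacet
facet normal 0.636 0.309 -0.707
outer loop
vertex 1.592 3.261 2.811
vertex 2.298 2.395 3.068
vertex 1.484 2.254 2.274
endloop
endfacet
facet normal -0.035 0.473 -0.880
outer loop
vertex 1.592 3.261 2.811
vertex 1.484 2.254 2.274
vertex 0.551 2.824 2.618
endloop
endfacet
facet normal -0.303 0.882 -0.360
outer loop
vertex 1.592 3.261 2.811
vertex 0.551 2.824 2.618
vertex 0.788 3.317 3.625
endloop
endfacet
facet normal 0.914 0.097 0.394
outer loop
vertex 2.298 2.395 3.068
vertex 1.868 3.052 3.903
vertex 1.929 1.916 4.042
endloop
endfacet
facet normal -0.026 0.672 0.740
outer loop
vertex 1.868 3.052 3.903
vertex 0.788 3.317 3.625
vertex 0.996 2.486 4.386
endloop
endfacet
facet normal -0.846 0.530 -0.060
outer loop
vertex 0.788 3.317 3.625
vertex 0.551 2.824 2.618
vertex 0.182 2.345 3.592
endloop
endfacet
facet normal -0.413 -0.132 -0.901
outer loop
vertex 0.551 2.824 2.618
vertex 1.484 2.254 2.274
vertex 0.612 1.688 2.757
endloop
endfacet
facet normal 0.675 -0.400 -0.621
outer loop
vertex 1.484 2.254 2.274
vertex 2.298 2.395 3.068
vertex 1.692 1.423 3.035
endloop
endfacet
facet normal 0.035 -0.473 0.880
outer loop
vertex 0.888 1.479 3.849
vertex 1.929 1.916 4.042
vertex 0.996 2.486 4.386
endloop
endfacet
facet normal -0.636 -0.309 0.707
outer loop
vertex 0.888 1.479 3.849
vertex 0.996 2.486 4.386
vertex 0.182 2.345 3.592
endloop
endfacet
facet normal -0.784 -0.615 0.080
outer loop
vertex 0.888 1.479 3.849
vertex 0.182 2.345 3.592
vertex 0.612 1.688 2.757
endloop
endfacet
facet normal -0.203 -0.970 -0.134
outer loop
vertex 0.888 1.479 3.849
vertex 0.612 1.688 2.757
vertex 1.692 1.423 3.035
endloop
endfacet
facet normal 0.303 -0.882 0.360
outer loop
vertex 0.888 1.479 3.849
vertex 1.692 1.423 3.035
vertex 1.929 1.916 4.042
endloop
endfacet
facet normal 0.413 0.132 0.901
outer loop
vertex 0.996 2.486 4.386
vertex 1.929 1.916 4.042
vertex 1.868 3.052 3.903
endloop
endfacet
facet normal -0.675 0.400 0.621
outer loop
vertex 0.182 2.345 3.592
vertex 0.996 2.486 4.386
vertex 0.788 3.317 3.625
endloop
endfacet
facet normal -0.914 -0.097 -0.394
outer loop
vertex 0.612 1.688 2.757
vertex 0.182 2.345 3.592
vertex 0.551 2.824 2.618
endloop
endfacet
facet normal 0.026 -0.672 -0.740
outer loop
vertex 1.692 1.423 3.035
vertex 0.612 1.688 2.757
vertex 1.484 2.254 2.274
endloop
endfacet
facet normal 0.846 -0.530 0.060
outer loop
vertex 1.929 1.916 4.042
vertex 1.692 1.423 3.035
vertex 2.298 2.395 3.068
endloop
endfacet
facet normal 0.712 -0.451 -0.538
outer loop
vertex -0.39 -1.497 -1.98
vertex -0.871 -1.211 -2.857
vertex -0.155 -0.589 -2.43
endloop
endfacet
facet normal 0.137 0.411 0.901
outer loop
vertex -0.39 -1.497 -1.98
vertex -0.155 -0.589 -2.43
vertex -1.789 -0.629 -2.163
endloop
endfacet
facet normal 0.713 -0.451 -0.537
outer loop
vertex -0.155 -0.589 -2.43
vertex -0.871 -1.211 -2.857
vertex -0.635 -0.303 -3.307
endloop
endfacet
facet normal 0.025 0.954 0.297
outer loop
vertex -0.155 -0.589 -2.43
vertex -0.635 -0.303 -3.307
vertex -1.789 -0.629 -2.163
endloop
endfacet
facet normal 0.713 -0.451 -0.537
outer loop
vertex -0.635 -0.303 -3.307
vertex -0.871 -1.211 -2.857
vertex -1.351 -0.925 -3.734
endloop
endfacet
facet normal -0.520 0.801 -0.296
outer loop
vertex -0.635 -0.303 -3.307
vertex -1.351 -0.925 -3.734
vertex -1.789 -0.629 -2.163
endloop
endfacet
facet normal 0.713 -0.451 -0.537
outer loop
vertex -1.351 -0.925 -3.734
vertex -0.871 -1.211 -2.857
vertex -1.586 -1.833 -3.284
endloop
endfacet
facet normal -0.953 0.105 -0.285
outer loop
vertex -1.351 -0.925 -3.734
vertex -1.586 -1.833 -3.284
vertex -1.789 -0.629 -2.163
endloop
endfacet
facet normal 0.713 -0.451 -0.537
outer loop
vertex -1.586 -1.833 -3.284
vertex -0.871 -1.211 -2.857
vertex -1.106 -2.119 -2.407
endloop
endfacet
facet normal -0.841 -0.438 0.318
outer loop
vertex -1.586 -1.833 -3.284
vertex -1.106 -2.119 -2.407
vertex -1.789 -0.629 -2.163
endloop
endfacet
facet normal 0.712 -0.451 -0.538
outer loop
vertex -1.106 -2.119 -2.407
vertex -0.871 -1.211 -2.857
vertex -0.39 -1.497 -1.98
endloop
endfacet
facet normal -0.296 -0.285 0.912
outer loop
vertex -1.106 -2.119 -2.407
vertex -0.39 -1.497 -1.98
vertex -1.789 -0.629 -2.163
endloop
endfacet

endsolid


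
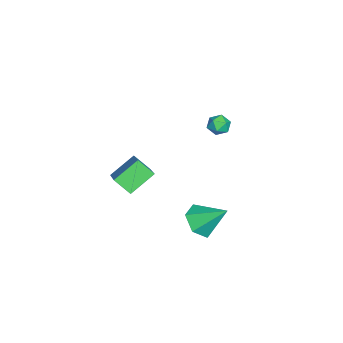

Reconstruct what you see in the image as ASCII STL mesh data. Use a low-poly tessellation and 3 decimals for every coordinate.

solid 
facet normal -0.142 -0.734 -0.665
outer loop
vertex 3.215 2.169 -2.589
vertex 2.582 1.72 -1.958
vertex 2.239 2.386 -2.62
endloop
endfacet
facet normal 0.212 0.898 -0.385
outer loop
vertex 3.215 2.169 -2.589
vertex 2.239 2.386 -2.62
vertex 2.838 3.04 -0.762
endloop
endfacet
facet normal -0.141 -0.734 -0.665
outer loop
vertex 2.239 2.386 -2.62
vertex 2.582 1.72 -1.958
vertex 1.607 1.936 -1.989
endloop
endfacet
facet normal -0.625 0.777 -0.072
outer loop
vertex 2.239 2.386 -2.62
vertex 1.607 1.936 -1.989
vertex 2.838 3.04 -0.762
endloop
endfacet
facet normal -0.141 -0.734 -0.665
outer loop
vertex 1.607 1.936 -1.989
vertex 2.582 1.72 -1.958
vertex 1.95 1.27 -1.327
endloop
endfacet
facet normal -0.775 0.197 0.600
outer loop
vertex 1.607 1.936 -1.989
vertex 1.95 1.27 -1.327
vertex 2.838 3.04 -0.762
endloop
endfacet
facet normal -0.141 -0.734 -0.665
outer loop
vertex 1.95 1.27 -1.327
vertex 2.582 1.72 -1.958
vertex 2.926 1.054 -1.296
endloop
endfacet
facet normal -0.089 -0.262 0.961
outer loop
vertex 1.95 1.27 -1.327
vertex 2.926 1.054 -1.296
vertex 2.838 3.04 -0.762
endloop
endfacet
facet normal -0.142 -0.734 -0.664
outer loop
vertex 2.926 1.054 -1.296
vertex 2.582 1.72 -1.958
vertex 3.558 1.503 -1.927
endloop
endfacet
facet normal 0.748 -0.141 0.649
outer loop
vertex 2.926 1.054 -1.296
vertex 3.558 1.503 -1.927
vertex 2.838 3.04 -0.762
endloop
endfacet
facet normal -0.142 -0.734 -0.665
outer loop
vertex 3.558 1.503 -1.927
vertex 2.582 1.72 -1.958
vertex 3.215 2.169 -2.589
endloop
endfacet
facet normal 0.898 0.439 -0.024
outer loop
vertex 3.558 1.503 -1.927
vertex 3.215 2.169 -2.589
vertex 2.838 3.04 -0.762
endloop
endfacet
facet normal -0.806 -0.257 -0.534
outer loop
vertex -0.292 -2.023 0.01
vertex -0.08 -1.182 -0.714
vertex 0.607 -3.009 -0.873
endloop
endfacet
facet normal -0.187 -0.745 0.641
outer loop
vertex 2.34 -2.458 0.274
vertex -0.292 -2.023 0.01
vertex 0.607 -3.009 -0.873
endloop
endfacet
facet normal -0.806 -0.257 -0.534
outer loop
vertex 0.607 -3.009 -0.873
vertex -0.08 -1.182 -0.714
vertex 0.819 -2.168 -1.597
endloop
endfacet
facet normal 0.561 -0.617 -0.552
outer loop
vertex 0.819 -2.168 -1.597
vertex 2.34 -2.458 0.274
vertex 0.607 -3.009 -0.873
endloop
endfacet
facet normal -0.561 0.617 0.552
outer loop
vertex -0.292 -2.023 0.01
vertex 1.653 -0.631 0.433
vertex -0.08 -1.182 -0.714
endloop
endfacet
facet normal -0.187 -0.745 0.641
outer loop
vertex 1.441 -1.472 1.157
vertex -0.292 -2.023 0.01
vertex 2.34 -2.458 0.274
endloop
endfacet
facet normal -0.561 0.617 0.552
outer loop
vertex 1.441 -1.472 1.157
vertex 1.653 -0.631 0.433
vertex -0.292 -2.023 0.01
endloop
endfacet
facet normal 0.187 0.745 -0.641
outer loop
vertex -0.08 -1.182 -0.714
vertex 1.653 -0.631 0.433
vertex 0.819 -2.168 -1.597
endloop
endfacet
facet normal 0.561 -0.617 -0.552
outer loop
vertex 2.552 -1.617 -0.45
vertex 2.34 -2.458 0.274
vertex 0.819 -2.168 -1.597
endloop
endfacet
facet normal 0.187 0.745 -0.641
outer loop
vertex 0.819 -2.168 -1.597
vertex 1.653 -0.631 0.433
vertex 2.552 -1.617 -0.45
endloop
endfacet
facet normal 0.806 0.257 0.534
outer loop
vertex 2.552 -1.617 -0.45
vertex 1.441 -1.472 1.157
vertex 2.34 -2.458 0.274
endloop
endfacet
facet normal 0.806 0.257 0.534
outer loop
vertex 1.653 -0.631 0.433
vertex 1.441 -1.472 1.157
vertex 2.552 -1.617 -0.45
endloop
endfacet
facet normal -0.793 0.532 -0.297
outer loop
vertex -4.218 1.822 -0.538
vertex -4.58 1.565 -0.033
vertex -4.232 2.134 0.058
endloop
endfacet
facet normal -0.186 0.869 -0.459
outer loop
vertex -4.218 1.822 -0.538
vertex -4.232 2.134 0.058
vertex -3.653 2.08 -0.279
endloop
endfacet
facet normal 0.201 0.439 -0.876
outer loop
vertex -4.218 1.822 -0.538
vertex -3.653 2.08 -0.279
vertex -3.642 1.477 -0.579
endloop
endfacet
facet normal -0.168 -0.165 -0.972
outer loop
vertex -4.218 1.822 -0.538
vertex -3.642 1.477 -0.579
vertex -4.215 1.159 -0.426
endloop
endfacet
facet normal -0.781 -0.107 -0.615
outer loop
vertex -4.218 1.822 -0.538
vertex -4.215 1.159 -0.426
vertex -4.58 1.565 -0.033
endloop
endfacet
facet normal 0.177 0.973 0.148
outer loop
vertex -3.653 2.08 -0.279
vertex -4.232 2.134 0.058
vertex -3.665 1.981 0.386
endloop
endfacet
facet normal -0.806 0.428 0.409
outer loop
vertex -4.232 2.134 0.058
vertex -4.58 1.565 -0.033
vertex -4.238 1.663 0.539
endloop
endfacet
facet normal -0.788 -0.607 -0.105
outer loop
vertex -4.58 1.565 -0.033
vertex -4.215 1.159 -0.426
vertex -4.227 1.06 0.239
endloop
endfacet
facet normal 0.206 -0.700 -0.683
outer loop
vertex -4.215 1.159 -0.426
vertex -3.642 1.477 -0.579
vertex -3.648 1.006 -0.098
endloop
endfacet
facet normal 0.803 0.277 -0.528
outer loop
vertex -3.642 1.477 -0.579
vertex -3.653 2.08 -0.279
vertex -3.3 1.575 -0.007
endloop
endfacet
facet normal 0.168 0.165 0.972
outer loop
vertex -3.662 1.318 0.498
vertex -3.665 1.981 0.386
vertex -4.238 1.663 0.539
endloop
endfacet
facet normal -0.201 -0.439 0.876
outer loop
vertex -3.662 1.318 0.498
vertex -4.238 1.663 0.539
vertex -4.227 1.06 0.239
endloop
endfacet
facet normal 0.186 -0.869 0.459
outer loop
vertex -3.662 1.318 0.498
vertex -4.227 1.06 0.239
vertex -3.648 1.006 -0.098
endloop
endfacet
facet normal 0.793 -0.532 0.297
outer loop
vertex -3.662 1.318 0.498
vertex -3.648 1.006 -0.098
vertex -3.3 1.575 -0.007
endloop
endfacet
facet normal 0.781 0.107 0.615
outer loop
vertex -3.662 1.318 0.498
vertex -3.3 1.575 -0.007
vertex -3.665 1.981 0.386
endloop
endfacet
facet normal -0.206 0.700 0.683
outer loop
vertex -4.238 1.663 0.539
vertex -3.665 1.981 0.386
vertex -4.232 2.134 0.058
endloop
endfacet
facet normal -0.803 -0.277 0.528
outer loop
vertex -4.227 1.06 0.239
vertex -4.238 1.663 0.539
vertex -4.58 1.565 -0.033
endloop
endfacet
facet normal -0.177 -0.973 -0.148
outer loop
vertex -3.648 1.006 -0.098
vertex -4.227 1.06 0.239
vertex -4.215 1.159 -0.426
endloop
endfacet
facet normal 0.806 -0.428 -0.409
outer loop
vertex -3.3 1.575 -0.007
vertex -3.648 1.006 -0.098
vertex -3.642 1.477 -0.579
endloop
endfacet
facet normal 0.788 0.607 0.105
outer loop
vertex -3.665 1.981 0.386
vertex -3.3 1.575 -0.007
vertex -3.653 2.08 -0.279
endloop
endfacet

endsolid


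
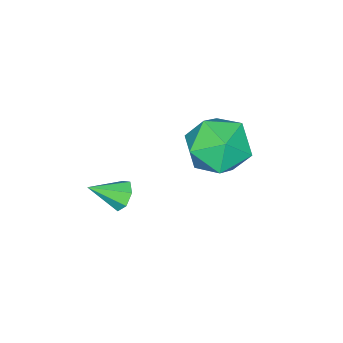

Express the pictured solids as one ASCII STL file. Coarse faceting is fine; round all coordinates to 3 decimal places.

solid 
facet normal -0.653 0.559 -0.512
outer loop
vertex 3.346 -3.145 -2.298
vertex 2.909 -3.31 -1.921
vertex 3.28 -2.84 -1.881
endloop
endfacet
facet normal 0.941 0.326 -0.089
outer loop
vertex 3.346 -3.145 -2.298
vertex 3.28 -2.84 -1.881
vertex 3.751 -4.03 -1.259
endloop
endfacet
facet normal -0.652 0.558 -0.513
outer loop
vertex 3.28 -2.84 -1.881
vertex 2.909 -3.31 -1.921
vertex 2.934 -2.889 -1.495
endloop
endfacet
facet normal 0.589 0.545 0.597
outer loop
vertex 3.28 -2.84 -1.881
vertex 2.934 -2.889 -1.495
vertex 3.751 -4.03 -1.259
endloop
endfacet
facet normal -0.652 0.558 -0.513
outer loop
vertex 2.934 -2.889 -1.495
vertex 2.909 -3.31 -1.921
vertex 2.57 -3.255 -1.43
endloop
endfacet
facet normal -0.017 0.191 0.981
outer loop
vertex 2.934 -2.889 -1.495
vertex 2.57 -3.255 -1.43
vertex 3.751 -4.03 -1.259
endloop
endfacet
facet normal -0.652 0.558 -0.513
outer loop
vertex 2.57 -3.255 -1.43
vertex 2.909 -3.31 -1.921
vertex 2.461 -3.663 -1.735
endloop
endfacet
facet normal -0.420 -0.469 0.777
outer loop
vertex 2.57 -3.255 -1.43
vertex 2.461 -3.663 -1.735
vertex 3.751 -4.03 -1.259
endloop
endfacet
facet normal -0.652 0.557 -0.514
outer loop
vertex 2.461 -3.663 -1.735
vertex 2.909 -3.31 -1.921
vertex 2.69 -3.805 -2.18
endloop
endfacet
facet normal -0.317 -0.939 0.136
outer loop
vertex 2.461 -3.663 -1.735
vertex 2.69 -3.805 -2.18
vertex 3.751 -4.03 -1.259
endloop
endfacet
facet normal -0.652 0.557 -0.513
outer loop
vertex 2.69 -3.805 -2.18
vertex 2.909 -3.31 -1.921
vertex 3.084 -3.575 -2.431
endloop
endfacet
facet normal 0.213 -0.864 -0.457
outer loop
vertex 2.69 -3.805 -2.18
vertex 3.084 -3.575 -2.431
vertex 3.751 -4.03 -1.259
endloop
endfacet
facet normal -0.653 0.557 -0.513
outer loop
vertex 3.084 -3.575 -2.431
vertex 2.909 -3.31 -1.921
vertex 3.346 -3.145 -2.298
endloop
endfacet
facet normal 0.775 -0.300 -0.557
outer loop
vertex 3.084 -3.575 -2.431
vertex 3.346 -3.145 -2.298
vertex 3.751 -4.03 -1.259
endloop
endfacet
facet normal -0.514 0.699 -0.498
outer loop
vertex 1.806 0.185 0.735
vertex 0.865 -0.008 1.435
vertex 1.676 0.805 1.74
endloop
endfacet
facet normal 0.184 0.847 -0.499
outer loop
vertex 1.806 0.185 0.735
vertex 1.676 0.805 1.74
vertex 2.746 0.391 1.432
endloop
endfacet
facet normal 0.526 0.296 -0.797
outer loop
vertex 1.806 0.185 0.735
vertex 2.746 0.391 1.432
vertex 2.596 -0.679 0.936
endloop
endfacet
facet normal 0.039 -0.192 -0.981
outer loop
vertex 1.806 0.185 0.735
vertex 2.596 -0.679 0.936
vertex 1.434 -0.925 0.938
endloop
endfacet
facet normal -0.603 0.057 -0.795
outer loop
vertex 1.806 0.185 0.735
vertex 1.434 -0.925 0.938
vertex 0.865 -0.008 1.435
endloop
endfacet
facet normal 0.400 0.899 0.180
outer loop
vertex 2.746 0.391 1.432
vertex 1.676 0.805 1.74
vertex 2.386 0.325 2.562
endloop
endfacet
facet normal -0.729 0.660 0.181
outer loop
vertex 1.676 0.805 1.74
vertex 0.865 -0.008 1.435
vertex 1.224 0.079 2.564
endloop
endfacet
facet normal -0.875 -0.380 -0.301
outer loop
vertex 0.865 -0.008 1.435
vertex 1.434 -0.925 0.938
vertex 1.074 -0.991 2.068
endloop
endfacet
facet normal 0.165 -0.783 -0.600
outer loop
vertex 1.434 -0.925 0.938
vertex 2.596 -0.679 0.936
vertex 2.144 -1.405 1.76
endloop
endfacet
facet normal 0.953 0.007 -0.304
outer loop
vertex 2.596 -0.679 0.936
vertex 2.746 0.391 1.432
vertex 2.955 -0.592 2.065
endloop
endfacet
facet normal -0.039 0.192 0.981
outer loop
vertex 2.014 -0.785 2.765
vertex 2.386 0.325 2.562
vertex 1.224 0.079 2.564
endloop
endfacet
facet normal -0.526 -0.296 0.797
outer loop
vertex 2.014 -0.785 2.765
vertex 1.224 0.079 2.564
vertex 1.074 -0.991 2.068
endloop
endfacet
facet normal -0.184 -0.847 0.499
outer loop
vertex 2.014 -0.785 2.765
vertex 1.074 -0.991 2.068
vertex 2.144 -1.405 1.76
endloop
endfacet
facet normal 0.514 -0.699 0.498
outer loop
vertex 2.014 -0.785 2.765
vertex 2.144 -1.405 1.76
vertex 2.955 -0.592 2.065
endloop
endfacet
facet normal 0.603 -0.057 0.795
outer loop
vertex 2.014 -0.785 2.765
vertex 2.955 -0.592 2.065
vertex 2.386 0.325 2.562
endloop
endfacet
facet normal -0.165 0.783 0.600
outer loop
vertex 1.224 0.079 2.564
vertex 2.386 0.325 2.562
vertex 1.676 0.805 1.74
endloop
endfacet
facet normal -0.953 -0.007 0.304
outer loop
vertex 1.074 -0.991 2.068
vertex 1.224 0.079 2.564
vertex 0.865 -0.008 1.435
endloop
endfacet
facet normal -0.400 -0.899 -0.180
outer loop
vertex 2.144 -1.405 1.76
vertex 1.074 -0.991 2.068
vertex 1.434 -0.925 0.938
endloop
endfacet
facet normal 0.729 -0.660 -0.181
outer loop
vertex 2.955 -0.592 2.065
vertex 2.144 -1.405 1.76
vertex 2.596 -0.679 0.936
endloop
endfacet
facet normal 0.875 0.380 0.301
outer loop
vertex 2.386 0.325 2.562
vertex 2.955 -0.592 2.065
vertex 2.746 0.391 1.432
endloop
endfacet

endsolid


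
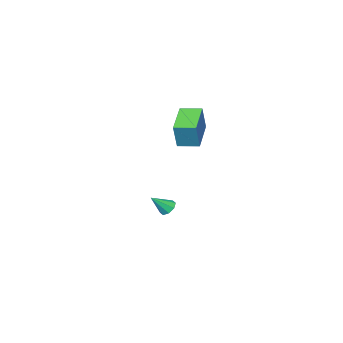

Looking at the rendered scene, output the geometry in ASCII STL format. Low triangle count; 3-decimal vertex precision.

solid 
facet normal -0.674 0.281 -0.683
outer loop
vertex 2.89 -1.097 -3.575
vertex 2.552 -1.544 -3.425
vertex 2.605 -0.993 -3.251
endloop
endfacet
facet normal 0.590 0.759 0.276
outer loop
vertex 2.89 -1.097 -3.575
vertex 2.605 -0.993 -3.251
vertex 3.448 -1.916 -2.515
endloop
endfacet
facet normal -0.674 0.281 -0.684
outer loop
vertex 2.605 -0.993 -3.251
vertex 2.552 -1.544 -3.425
vertex 2.289 -1.211 -3.029
endloop
endfacet
facet normal 0.070 0.660 0.748
outer loop
vertex 2.605 -0.993 -3.251
vertex 2.289 -1.211 -3.029
vertex 3.448 -1.916 -2.515
endloop
endfacet
facet normal -0.674 0.280 -0.683
outer loop
vertex 2.289 -1.211 -3.029
vertex 2.552 -1.544 -3.425
vertex 2.127 -1.625 -3.039
endloop
endfacet
facet normal -0.345 0.112 0.932
outer loop
vertex 2.289 -1.211 -3.029
vertex 2.127 -1.625 -3.039
vertex 3.448 -1.916 -2.515
endloop
endfacet
facet normal -0.674 0.281 -0.683
outer loop
vertex 2.127 -1.625 -3.039
vertex 2.552 -1.544 -3.425
vertex 2.214 -1.99 -3.275
endloop
endfacet
facet normal -0.409 -0.562 0.719
outer loop
vertex 2.127 -1.625 -3.039
vertex 2.214 -1.99 -3.275
vertex 3.448 -1.916 -2.515
endloop
endfacet
facet normal -0.673 0.280 -0.684
outer loop
vertex 2.214 -1.99 -3.275
vertex 2.552 -1.544 -3.425
vertex 2.5 -2.094 -3.599
endloop
endfacet
facet normal -0.086 -0.968 0.235
outer loop
vertex 2.214 -1.99 -3.275
vertex 2.5 -2.094 -3.599
vertex 3.448 -1.916 -2.515
endloop
endfacet
facet normal -0.674 0.280 -0.684
outer loop
vertex 2.5 -2.094 -3.599
vertex 2.552 -1.544 -3.425
vertex 2.816 -1.876 -3.821
endloop
endfacet
facet normal 0.434 -0.869 -0.236
outer loop
vertex 2.5 -2.094 -3.599
vertex 2.816 -1.876 -3.821
vertex 3.448 -1.916 -2.515
endloop
endfacet
facet normal -0.674 0.280 -0.684
outer loop
vertex 2.816 -1.876 -3.821
vertex 2.552 -1.544 -3.425
vertex 2.978 -1.462 -3.811
endloop
endfacet
facet normal 0.848 -0.322 -0.420
outer loop
vertex 2.816 -1.876 -3.821
vertex 2.978 -1.462 -3.811
vertex 3.448 -1.916 -2.515
endloop
endfacet
facet normal -0.674 0.280 -0.684
outer loop
vertex 2.978 -1.462 -3.811
vertex 2.552 -1.544 -3.425
vertex 2.89 -1.097 -3.575
endloop
endfacet
facet normal 0.912 0.354 -0.207
outer loop
vertex 2.978 -1.462 -3.811
vertex 2.89 -1.097 -3.575
vertex 3.448 -1.916 -2.515
endloop
endfacet
facet normal -0.760 -0.571 0.310
outer loop
vertex 3.621 0.522 4.826
vertex 2.936 1.479 4.91
vertex 3.168 0.327 3.356
endloop
endfacet
facet normal 0.580 -0.811 -0.071
outer loop
vertex 4.704 1.481 2.73
vertex 3.621 0.522 4.826
vertex 3.168 0.327 3.356
endloop
endfacet
facet normal -0.760 -0.571 0.310
outer loop
vertex 3.168 0.327 3.356
vertex 2.936 1.479 4.91
vertex 2.483 1.285 3.44
endloop
endfacet
facet normal -0.292 -0.126 -0.948
outer loop
vertex 2.483 1.285 3.44
vertex 4.704 1.481 2.73
vertex 3.168 0.327 3.356
endloop
endfacet
facet normal 0.292 0.126 0.948
outer loop
vertex 3.621 0.522 4.826
vertex 4.472 2.633 4.284
vertex 2.936 1.479 4.91
endloop
endfacet
facet normal 0.580 -0.811 -0.072
outer loop
vertex 5.157 1.675 4.2
vertex 3.621 0.522 4.826
vertex 4.704 1.481 2.73
endloop
endfacet
facet normal 0.292 0.126 0.948
outer loop
vertex 5.157 1.675 4.2
vertex 4.472 2.633 4.284
vertex 3.621 0.522 4.826
endloop
endfacet
facet normal -0.580 0.811 0.072
outer loop
vertex 2.936 1.479 4.91
vertex 4.472 2.633 4.284
vertex 2.483 1.285 3.44
endloop
endfacet
facet normal -0.292 -0.126 -0.948
outer loop
vertex 4.019 2.438 2.814
vertex 4.704 1.481 2.73
vertex 2.483 1.285 3.44
endloop
endfacet
facet normal -0.580 0.811 0.071
outer loop
vertex 2.483 1.285 3.44
vertex 4.472 2.633 4.284
vertex 4.019 2.438 2.814
endloop
endfacet
facet normal 0.760 0.571 -0.310
outer loop
vertex 4.019 2.438 2.814
vertex 5.157 1.675 4.2
vertex 4.704 1.481 2.73
endloop
endfacet
facet normal 0.760 0.571 -0.310
outer loop
vertex 4.472 2.633 4.284
vertex 5.157 1.675 4.2
vertex 4.019 2.438 2.814
endloop
endfacet

endsolid
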